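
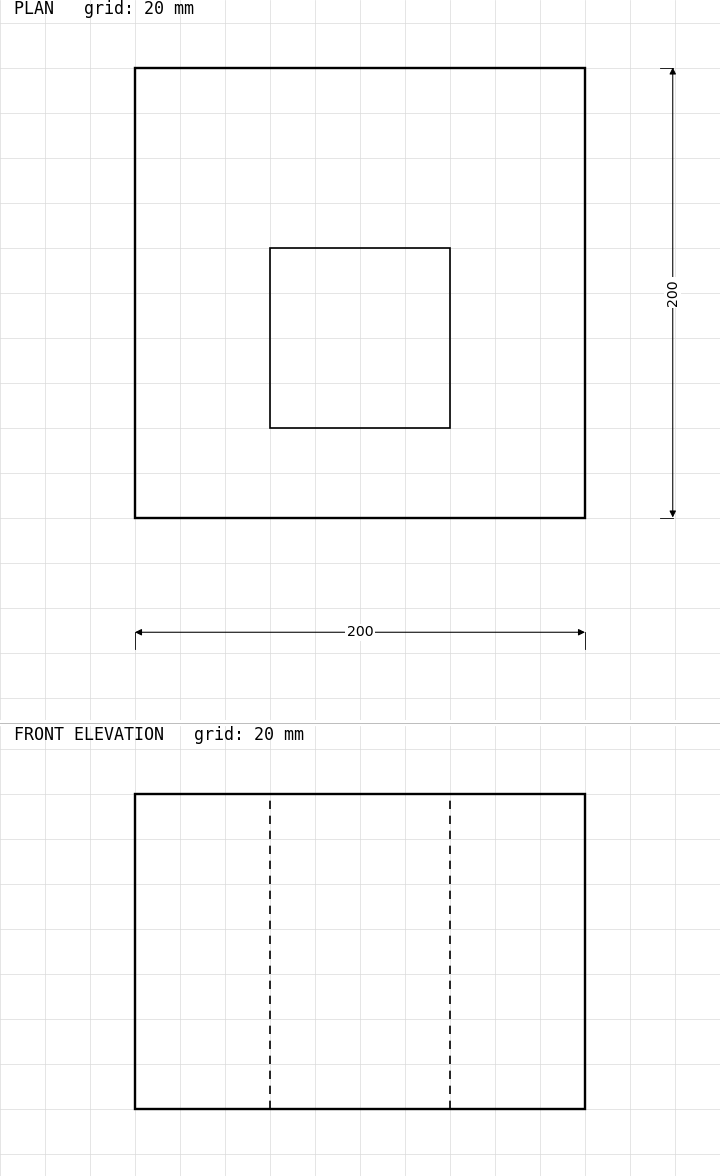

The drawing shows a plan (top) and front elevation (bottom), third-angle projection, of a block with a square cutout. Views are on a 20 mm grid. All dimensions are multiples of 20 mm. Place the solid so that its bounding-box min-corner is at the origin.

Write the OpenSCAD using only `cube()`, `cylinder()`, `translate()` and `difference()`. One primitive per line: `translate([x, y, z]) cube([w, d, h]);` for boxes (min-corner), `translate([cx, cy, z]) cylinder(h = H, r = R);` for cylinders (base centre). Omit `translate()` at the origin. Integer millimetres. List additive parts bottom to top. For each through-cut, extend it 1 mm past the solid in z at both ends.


difference() {
  cube([200, 200, 140]);
  translate([60, 40, -1]) cube([80, 80, 142]);
}


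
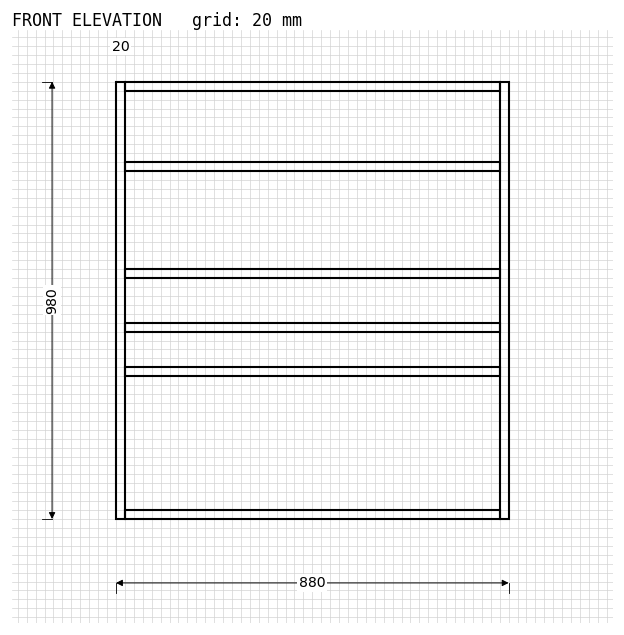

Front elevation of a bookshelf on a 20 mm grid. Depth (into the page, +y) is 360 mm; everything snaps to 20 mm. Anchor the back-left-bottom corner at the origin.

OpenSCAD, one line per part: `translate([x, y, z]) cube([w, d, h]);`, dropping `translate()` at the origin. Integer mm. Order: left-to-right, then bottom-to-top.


cube([20, 360, 980]);
translate([20, 0, 0]) cube([840, 360, 20]);
translate([20, 0, 320]) cube([840, 360, 20]);
translate([20, 0, 420]) cube([840, 360, 20]);
translate([20, 0, 540]) cube([840, 360, 20]);
translate([20, 0, 780]) cube([840, 360, 20]);
translate([20, 0, 960]) cube([840, 360, 20]);
translate([860, 0, 0]) cube([20, 360, 980]);


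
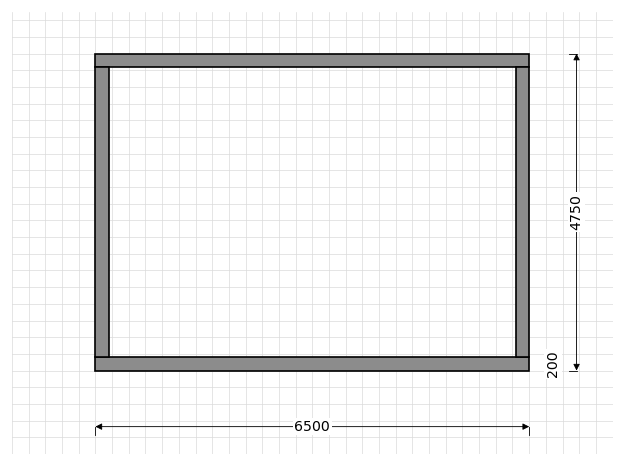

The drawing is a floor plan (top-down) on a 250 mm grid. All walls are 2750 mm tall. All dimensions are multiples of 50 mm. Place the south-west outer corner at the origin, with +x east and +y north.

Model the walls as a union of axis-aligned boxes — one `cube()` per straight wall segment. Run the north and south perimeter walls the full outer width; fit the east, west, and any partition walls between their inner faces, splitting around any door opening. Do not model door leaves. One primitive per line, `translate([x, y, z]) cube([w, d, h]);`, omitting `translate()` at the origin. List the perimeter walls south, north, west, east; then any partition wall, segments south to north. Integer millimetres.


cube([6500, 200, 2750]);
translate([0, 4550, 0]) cube([6500, 200, 2750]);
translate([0, 200, 0]) cube([200, 4350, 2750]);
translate([6300, 200, 0]) cube([200, 4350, 2750]);


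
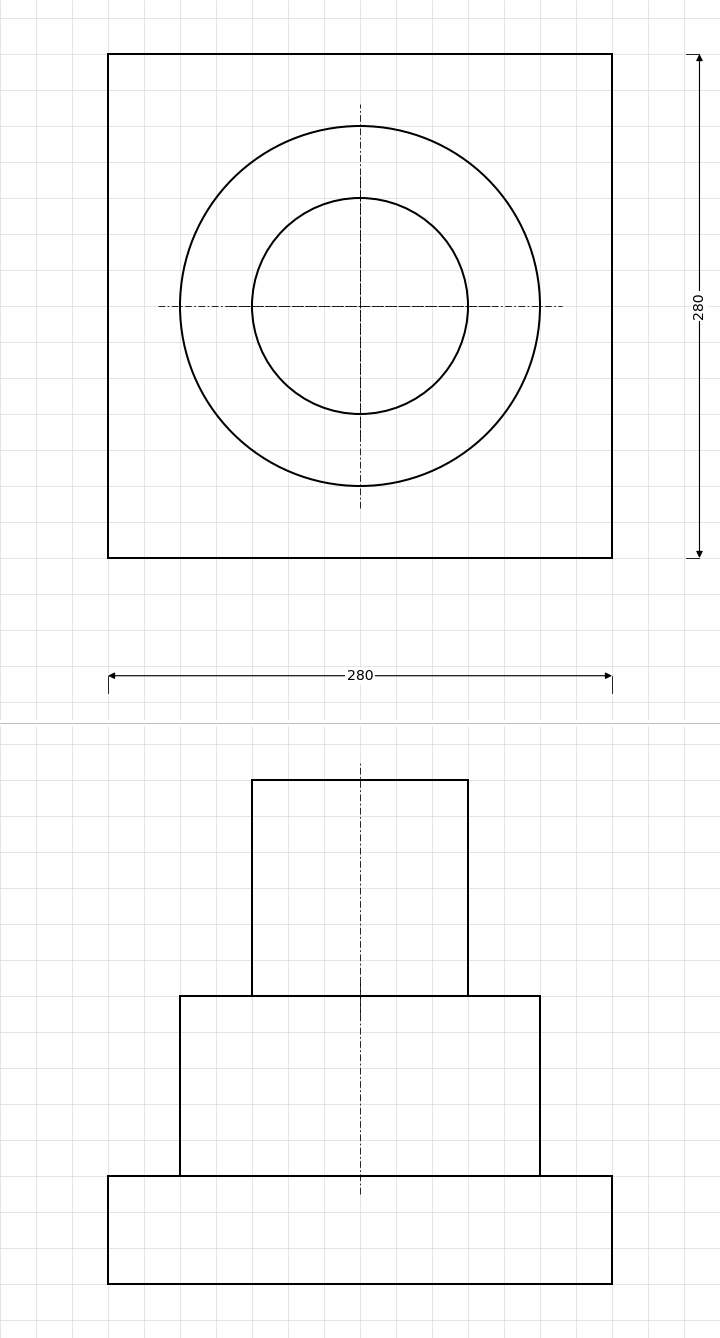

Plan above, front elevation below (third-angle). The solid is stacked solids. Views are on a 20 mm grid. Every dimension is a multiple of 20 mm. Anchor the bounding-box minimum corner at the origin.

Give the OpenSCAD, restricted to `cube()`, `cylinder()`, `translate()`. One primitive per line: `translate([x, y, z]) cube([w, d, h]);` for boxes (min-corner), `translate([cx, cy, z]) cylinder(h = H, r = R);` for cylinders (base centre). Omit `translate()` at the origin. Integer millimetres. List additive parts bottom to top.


cube([280, 280, 60]);
translate([140, 140, 60]) cylinder(h = 100, r = 100);
translate([140, 140, 160]) cylinder(h = 120, r = 60);


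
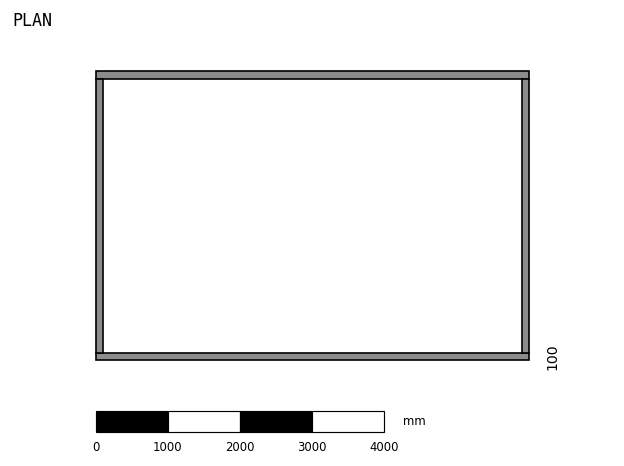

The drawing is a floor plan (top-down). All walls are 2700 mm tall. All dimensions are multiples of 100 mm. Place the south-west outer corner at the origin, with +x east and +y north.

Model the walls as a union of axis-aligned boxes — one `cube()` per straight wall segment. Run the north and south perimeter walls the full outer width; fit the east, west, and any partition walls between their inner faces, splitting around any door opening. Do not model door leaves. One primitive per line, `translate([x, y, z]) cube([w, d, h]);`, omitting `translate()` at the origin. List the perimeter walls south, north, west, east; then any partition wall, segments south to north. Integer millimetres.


cube([6000, 100, 2700]);
translate([0, 3900, 0]) cube([6000, 100, 2700]);
translate([0, 100, 0]) cube([100, 3800, 2700]);
translate([5900, 100, 0]) cube([100, 3800, 2700]);


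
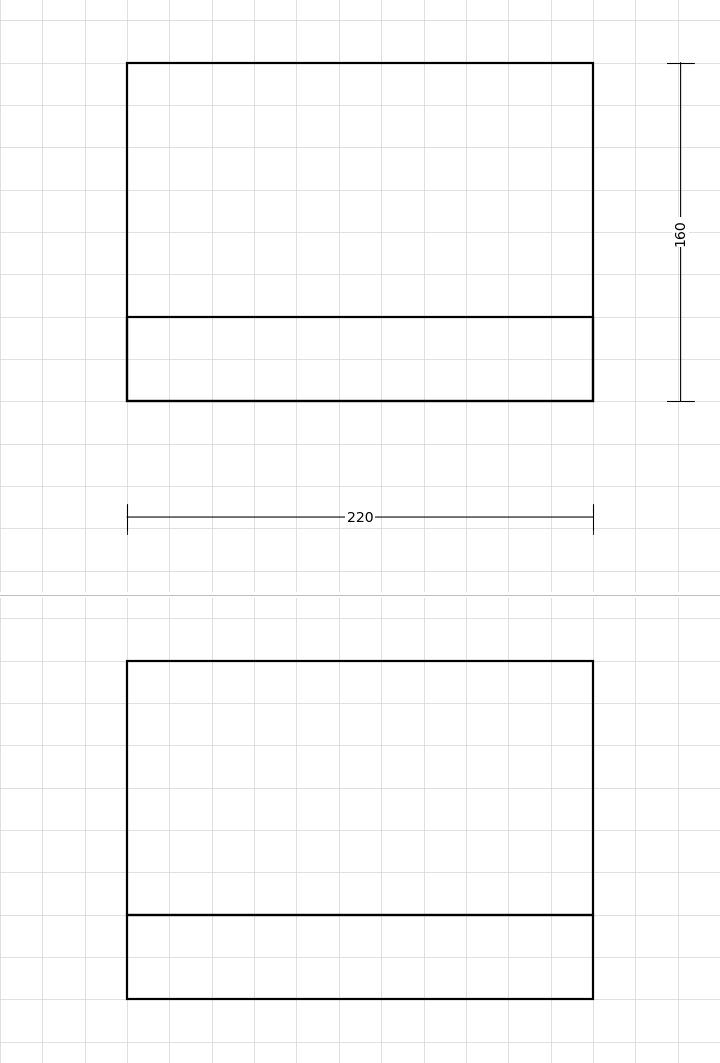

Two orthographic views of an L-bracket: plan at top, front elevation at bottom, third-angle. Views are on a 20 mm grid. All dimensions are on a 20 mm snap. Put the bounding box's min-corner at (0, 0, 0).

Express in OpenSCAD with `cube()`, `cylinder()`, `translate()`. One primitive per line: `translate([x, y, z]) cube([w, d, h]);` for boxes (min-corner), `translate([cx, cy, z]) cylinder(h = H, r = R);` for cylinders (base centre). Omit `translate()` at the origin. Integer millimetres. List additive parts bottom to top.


cube([220, 160, 40]);
translate([0, 0, 40]) cube([220, 40, 120]);


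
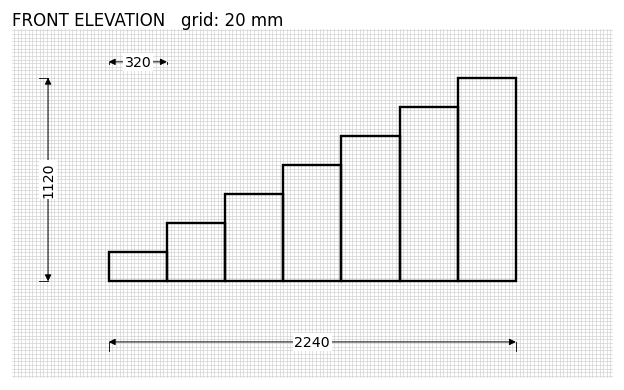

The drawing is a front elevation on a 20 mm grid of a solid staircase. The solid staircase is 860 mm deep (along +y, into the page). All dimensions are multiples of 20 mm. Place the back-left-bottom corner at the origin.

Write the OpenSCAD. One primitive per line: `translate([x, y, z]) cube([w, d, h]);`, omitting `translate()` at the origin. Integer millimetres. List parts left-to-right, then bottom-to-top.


cube([320, 860, 160]);
translate([320, 0, 0]) cube([320, 860, 320]);
translate([640, 0, 0]) cube([320, 860, 480]);
translate([960, 0, 0]) cube([320, 860, 640]);
translate([1280, 0, 0]) cube([320, 860, 800]);
translate([1600, 0, 0]) cube([320, 860, 960]);
translate([1920, 0, 0]) cube([320, 860, 1120]);


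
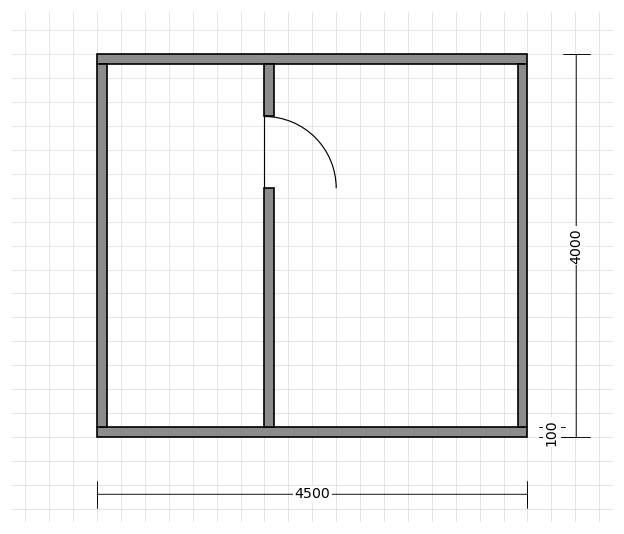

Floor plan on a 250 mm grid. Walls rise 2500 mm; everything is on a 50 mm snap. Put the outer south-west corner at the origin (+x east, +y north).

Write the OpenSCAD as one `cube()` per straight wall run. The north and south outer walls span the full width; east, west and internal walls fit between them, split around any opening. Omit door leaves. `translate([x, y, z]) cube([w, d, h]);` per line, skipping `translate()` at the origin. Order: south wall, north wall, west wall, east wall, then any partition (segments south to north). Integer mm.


cube([4500, 100, 2500]);
translate([0, 3900, 0]) cube([4500, 100, 2500]);
translate([0, 100, 0]) cube([100, 3800, 2500]);
translate([4400, 100, 0]) cube([100, 3800, 2500]);
translate([1750, 100, 0]) cube([100, 2500, 2500]);
translate([1750, 3350, 0]) cube([100, 550, 2500]);


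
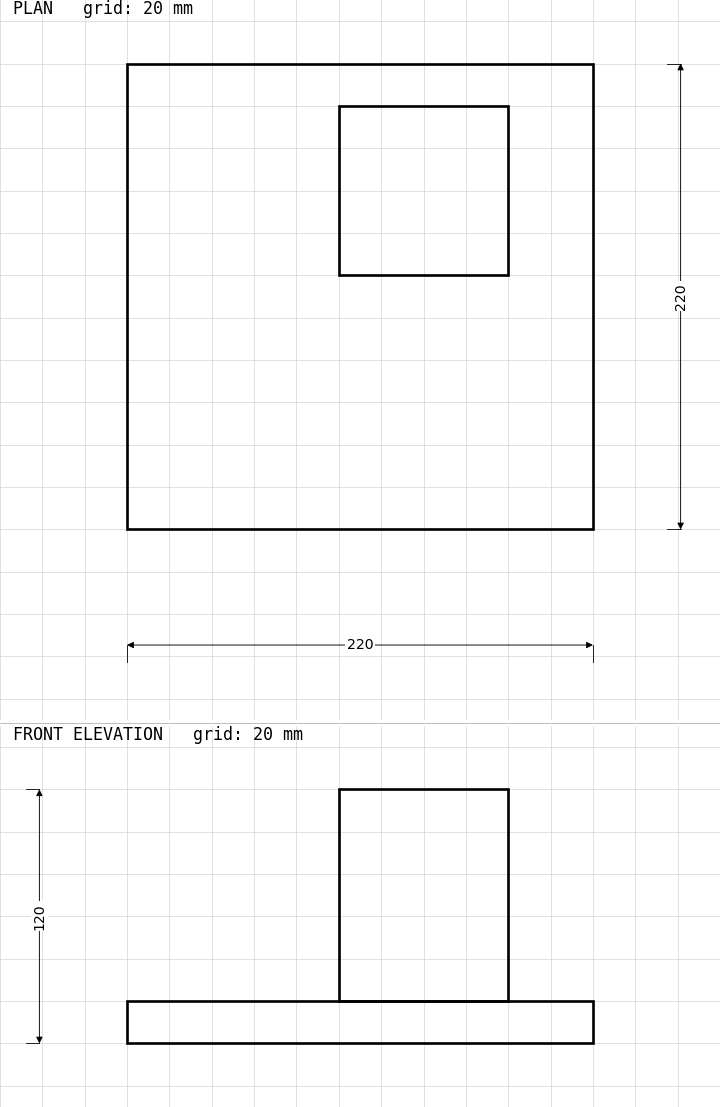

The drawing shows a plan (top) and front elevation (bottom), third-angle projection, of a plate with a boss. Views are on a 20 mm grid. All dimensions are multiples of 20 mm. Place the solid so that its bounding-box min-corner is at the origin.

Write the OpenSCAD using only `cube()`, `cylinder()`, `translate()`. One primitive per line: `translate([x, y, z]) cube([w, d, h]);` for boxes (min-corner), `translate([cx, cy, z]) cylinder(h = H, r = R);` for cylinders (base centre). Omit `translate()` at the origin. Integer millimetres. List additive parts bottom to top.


cube([220, 220, 20]);
translate([100, 120, 20]) cube([80, 80, 100]);


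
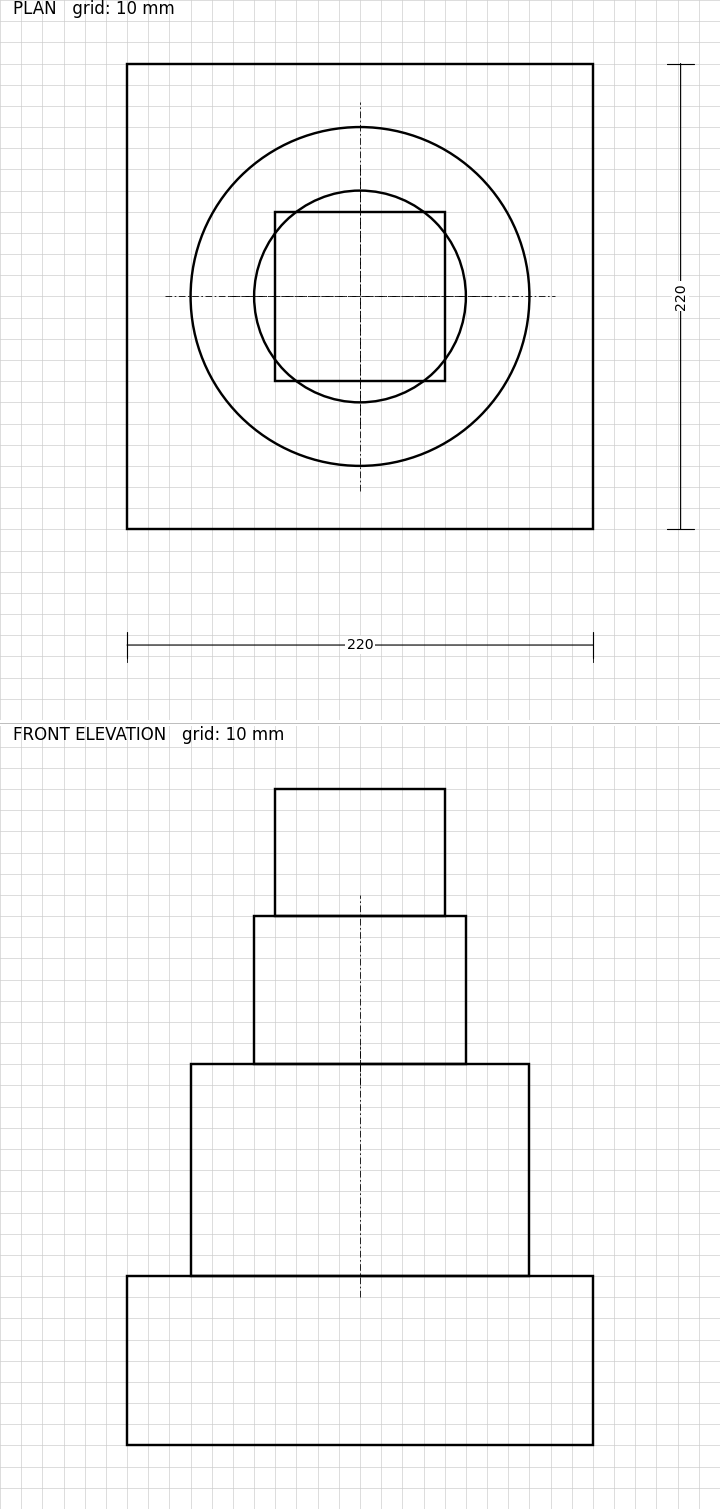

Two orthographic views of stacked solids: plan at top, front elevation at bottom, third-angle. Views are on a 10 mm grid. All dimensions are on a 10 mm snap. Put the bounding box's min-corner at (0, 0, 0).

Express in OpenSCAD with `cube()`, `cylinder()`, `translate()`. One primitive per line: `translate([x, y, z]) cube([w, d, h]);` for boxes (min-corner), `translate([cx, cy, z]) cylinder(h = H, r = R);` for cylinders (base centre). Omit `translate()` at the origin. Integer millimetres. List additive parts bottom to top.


cube([220, 220, 80]);
translate([110, 110, 80]) cylinder(h = 100, r = 80);
translate([110, 110, 180]) cylinder(h = 70, r = 50);
translate([70, 70, 250]) cube([80, 80, 60]);


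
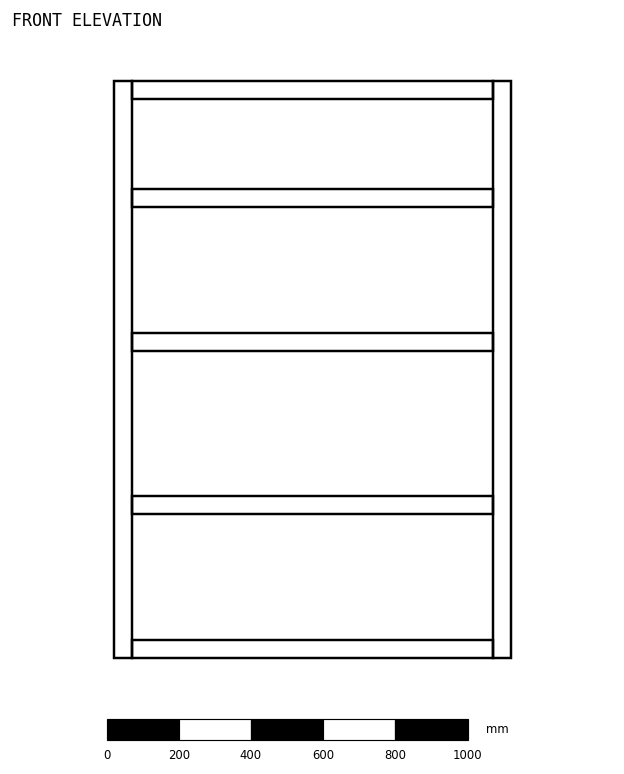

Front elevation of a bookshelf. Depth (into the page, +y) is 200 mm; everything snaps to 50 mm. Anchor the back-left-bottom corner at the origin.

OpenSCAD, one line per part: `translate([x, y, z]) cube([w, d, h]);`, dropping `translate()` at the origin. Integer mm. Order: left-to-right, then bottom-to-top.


cube([50, 200, 1600]);
translate([50, 0, 0]) cube([1000, 200, 50]);
translate([50, 0, 400]) cube([1000, 200, 50]);
translate([50, 0, 850]) cube([1000, 200, 50]);
translate([50, 0, 1250]) cube([1000, 200, 50]);
translate([50, 0, 1550]) cube([1000, 200, 50]);
translate([1050, 0, 0]) cube([50, 200, 1600]);


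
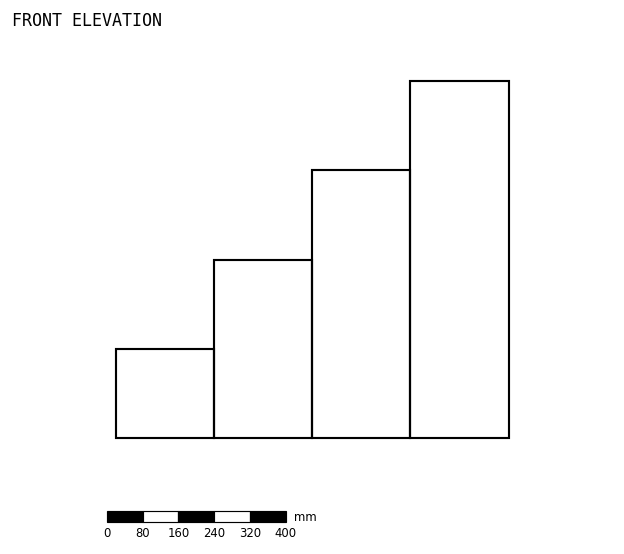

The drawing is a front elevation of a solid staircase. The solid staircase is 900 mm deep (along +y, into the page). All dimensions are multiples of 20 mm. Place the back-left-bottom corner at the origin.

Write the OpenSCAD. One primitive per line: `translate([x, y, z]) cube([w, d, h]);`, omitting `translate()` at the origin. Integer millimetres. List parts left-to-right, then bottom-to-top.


cube([220, 900, 200]);
translate([220, 0, 0]) cube([220, 900, 400]);
translate([440, 0, 0]) cube([220, 900, 600]);
translate([660, 0, 0]) cube([220, 900, 800]);


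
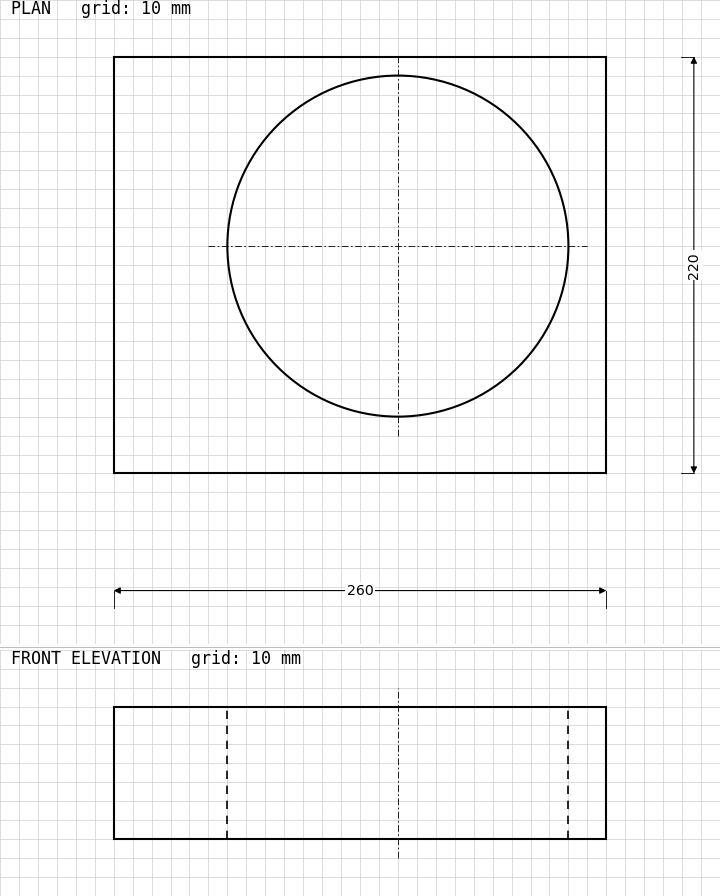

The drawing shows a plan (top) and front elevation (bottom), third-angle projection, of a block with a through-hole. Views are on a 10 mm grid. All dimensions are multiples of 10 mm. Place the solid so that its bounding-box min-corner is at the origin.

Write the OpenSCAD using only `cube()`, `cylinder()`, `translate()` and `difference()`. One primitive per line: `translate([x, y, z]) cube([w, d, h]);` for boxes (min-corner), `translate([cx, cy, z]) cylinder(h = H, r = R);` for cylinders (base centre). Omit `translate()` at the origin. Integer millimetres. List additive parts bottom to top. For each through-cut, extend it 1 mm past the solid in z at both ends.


difference() {
  cube([260, 220, 70]);
  translate([150, 120, -1]) cylinder(h = 72, r = 90);
}


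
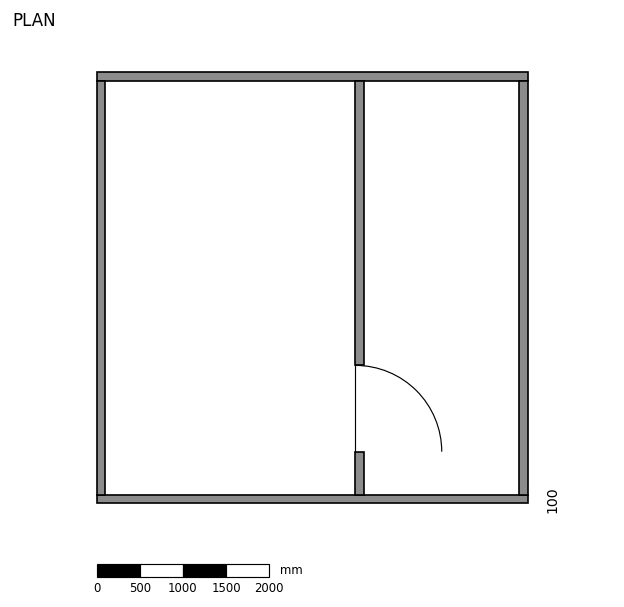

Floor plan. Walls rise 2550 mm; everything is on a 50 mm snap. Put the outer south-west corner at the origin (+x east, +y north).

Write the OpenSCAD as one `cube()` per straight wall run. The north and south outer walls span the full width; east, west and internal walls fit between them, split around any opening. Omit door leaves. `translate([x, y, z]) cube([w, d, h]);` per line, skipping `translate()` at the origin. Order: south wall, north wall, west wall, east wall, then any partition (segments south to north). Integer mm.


cube([5000, 100, 2550]);
translate([0, 4900, 0]) cube([5000, 100, 2550]);
translate([0, 100, 0]) cube([100, 4800, 2550]);
translate([4900, 100, 0]) cube([100, 4800, 2550]);
translate([3000, 100, 0]) cube([100, 500, 2550]);
translate([3000, 1600, 0]) cube([100, 3300, 2550]);


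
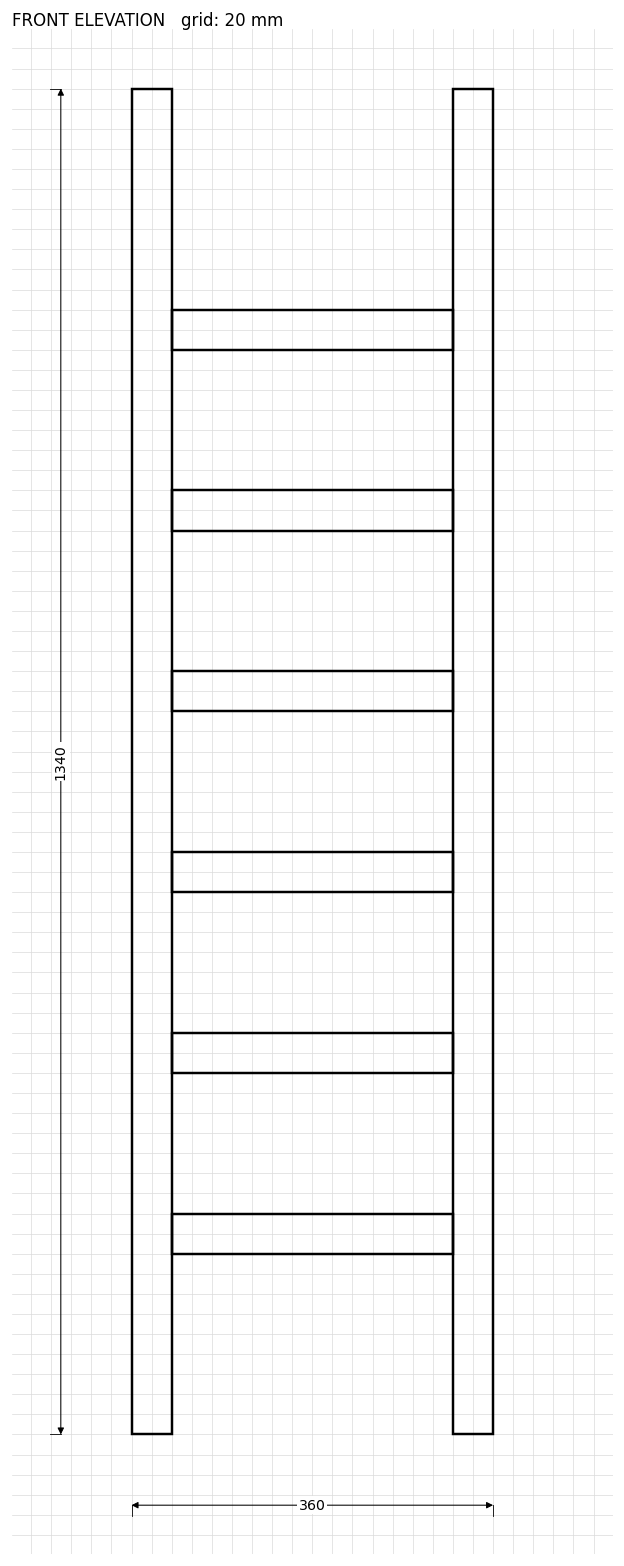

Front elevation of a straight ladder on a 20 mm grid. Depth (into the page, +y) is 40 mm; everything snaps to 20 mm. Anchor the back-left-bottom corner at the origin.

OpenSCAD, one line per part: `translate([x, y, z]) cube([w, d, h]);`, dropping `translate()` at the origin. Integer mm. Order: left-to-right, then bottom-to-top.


cube([40, 40, 1340]);
translate([40, 0, 180]) cube([280, 40, 40]);
translate([40, 0, 360]) cube([280, 40, 40]);
translate([40, 0, 540]) cube([280, 40, 40]);
translate([40, 0, 720]) cube([280, 40, 40]);
translate([40, 0, 900]) cube([280, 40, 40]);
translate([40, 0, 1080]) cube([280, 40, 40]);
translate([320, 0, 0]) cube([40, 40, 1340]);


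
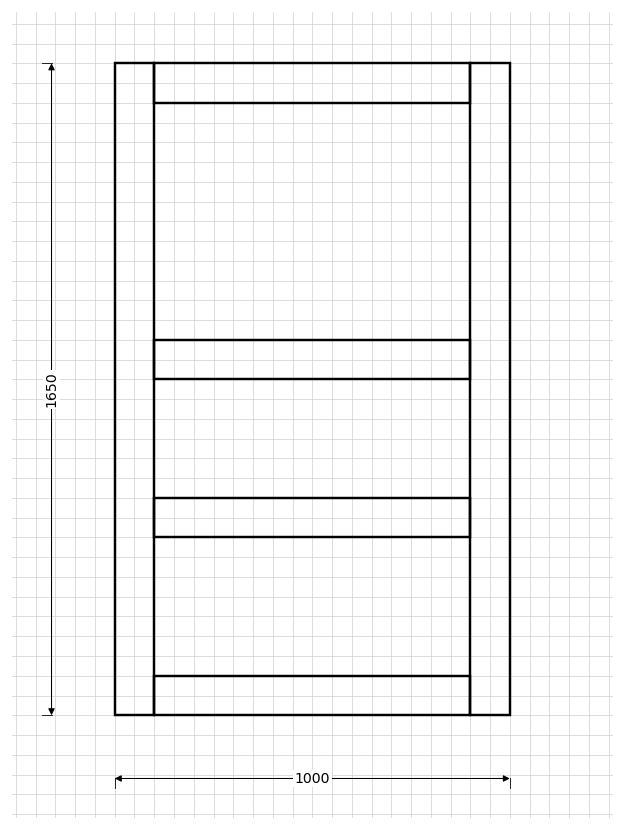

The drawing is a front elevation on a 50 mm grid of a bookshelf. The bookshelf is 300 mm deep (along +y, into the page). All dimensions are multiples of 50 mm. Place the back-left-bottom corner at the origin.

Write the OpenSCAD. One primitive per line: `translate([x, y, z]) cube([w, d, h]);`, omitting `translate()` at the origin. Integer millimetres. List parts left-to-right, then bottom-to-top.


cube([100, 300, 1650]);
translate([100, 0, 0]) cube([800, 300, 100]);
translate([100, 0, 450]) cube([800, 300, 100]);
translate([100, 0, 850]) cube([800, 300, 100]);
translate([100, 0, 1550]) cube([800, 300, 100]);
translate([900, 0, 0]) cube([100, 300, 1650]);


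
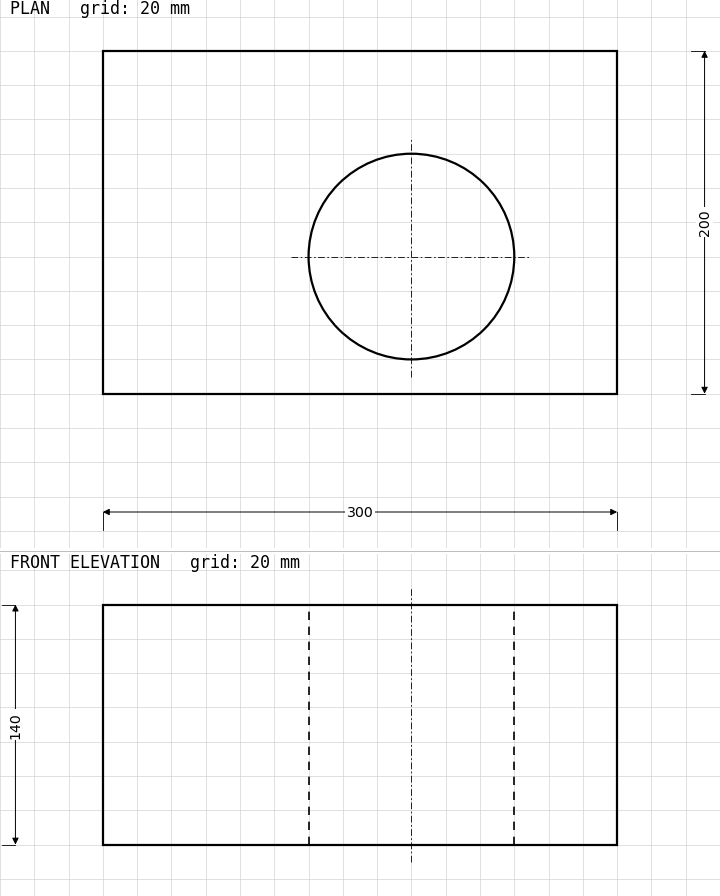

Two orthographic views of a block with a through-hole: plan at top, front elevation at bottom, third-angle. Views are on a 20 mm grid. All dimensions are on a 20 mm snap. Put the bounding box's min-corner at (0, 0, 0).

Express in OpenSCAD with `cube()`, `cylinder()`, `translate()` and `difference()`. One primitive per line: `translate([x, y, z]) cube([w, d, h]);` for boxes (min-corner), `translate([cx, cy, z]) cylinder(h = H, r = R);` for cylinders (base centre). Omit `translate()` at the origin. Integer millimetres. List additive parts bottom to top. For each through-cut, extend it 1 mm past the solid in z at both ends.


difference() {
  cube([300, 200, 140]);
  translate([180, 80, -1]) cylinder(h = 142, r = 60);
}


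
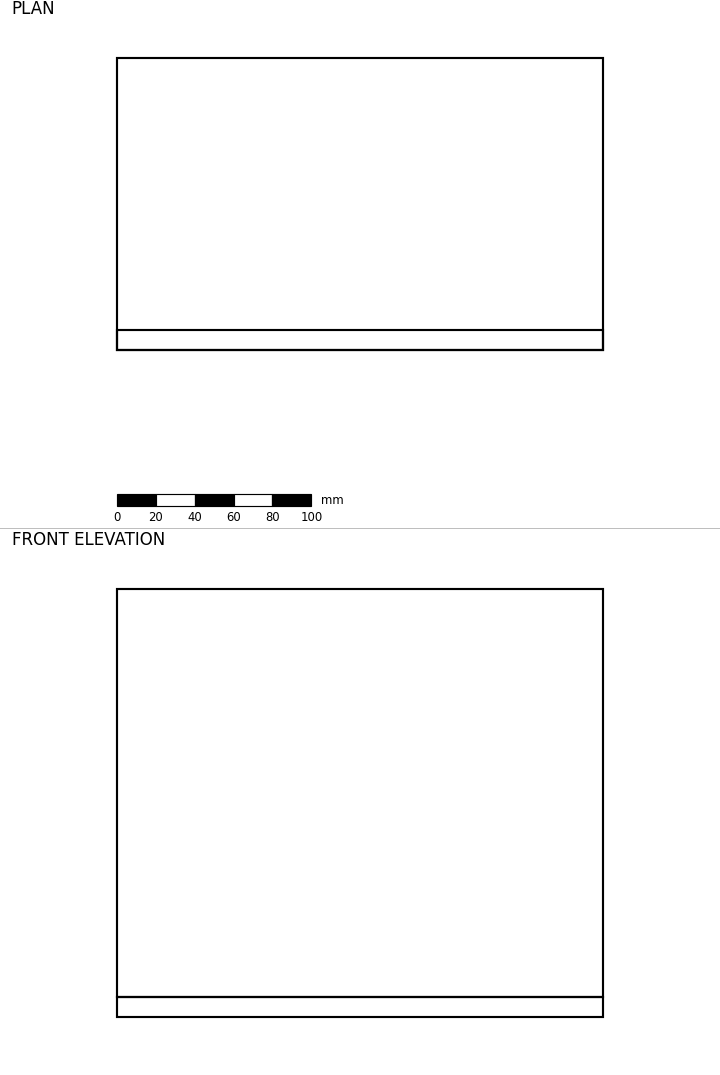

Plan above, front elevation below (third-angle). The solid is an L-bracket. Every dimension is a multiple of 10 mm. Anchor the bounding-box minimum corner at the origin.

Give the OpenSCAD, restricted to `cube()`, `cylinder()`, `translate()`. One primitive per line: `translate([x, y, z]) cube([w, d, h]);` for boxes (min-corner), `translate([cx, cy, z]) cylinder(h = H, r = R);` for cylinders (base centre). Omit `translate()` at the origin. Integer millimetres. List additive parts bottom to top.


cube([250, 150, 10]);
translate([0, 0, 10]) cube([250, 10, 210]);


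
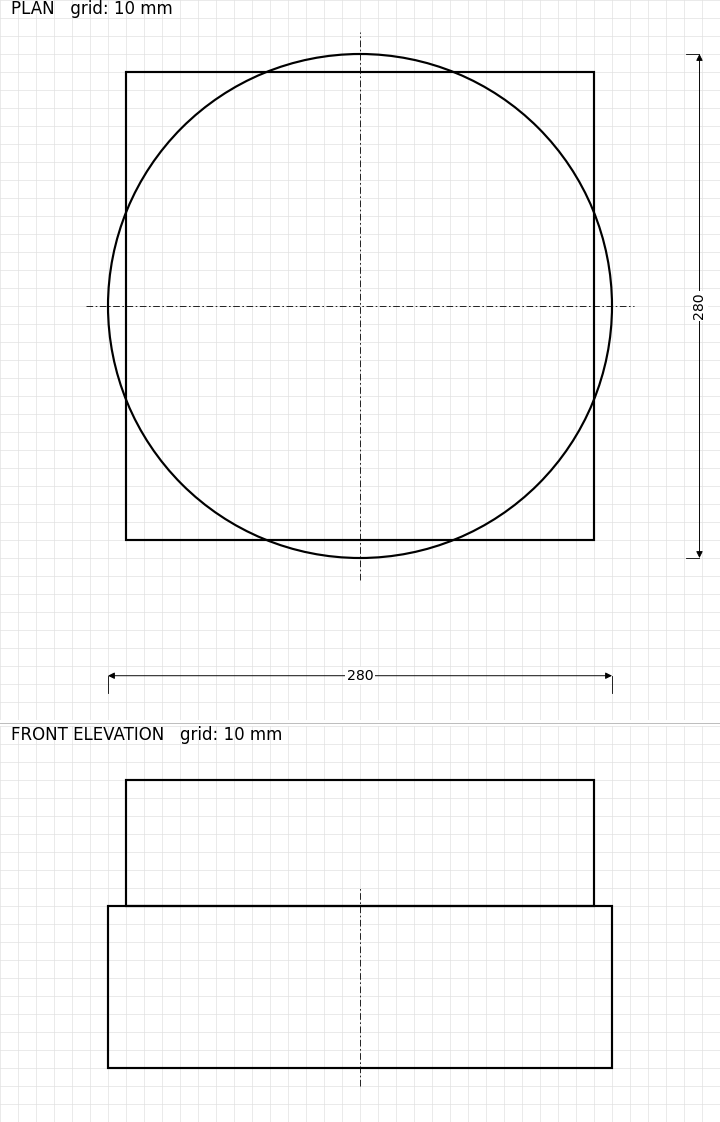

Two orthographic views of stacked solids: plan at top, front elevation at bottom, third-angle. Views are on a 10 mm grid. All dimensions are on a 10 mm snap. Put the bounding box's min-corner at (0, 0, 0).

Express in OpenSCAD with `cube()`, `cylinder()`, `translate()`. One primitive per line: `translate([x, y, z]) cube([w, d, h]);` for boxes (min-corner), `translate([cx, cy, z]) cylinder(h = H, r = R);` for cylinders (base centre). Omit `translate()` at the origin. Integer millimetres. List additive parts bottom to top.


translate([140, 140, 0]) cylinder(h = 90, r = 140);
translate([10, 10, 90]) cube([260, 260, 70]);


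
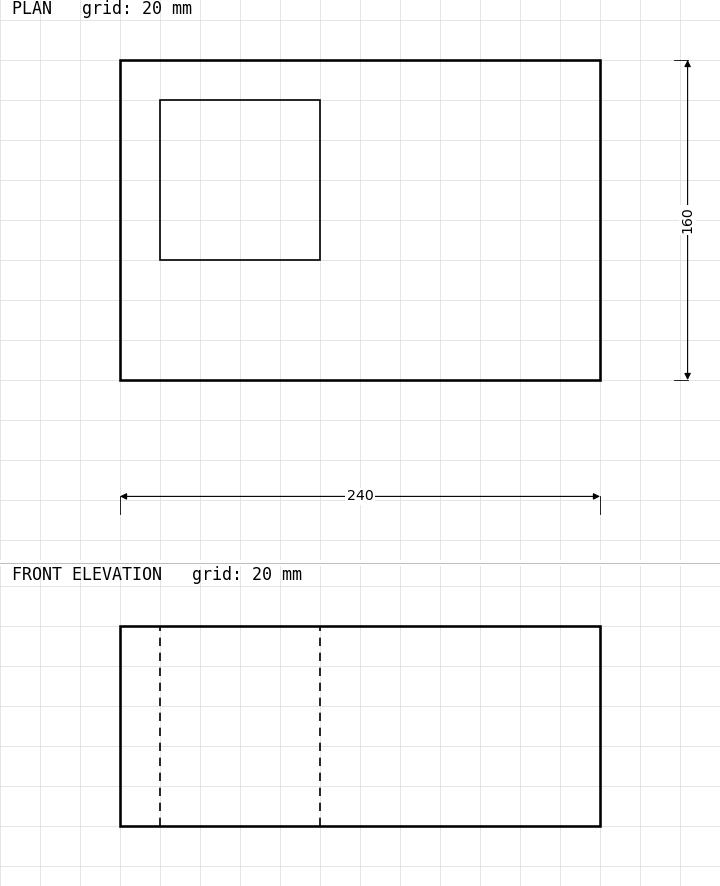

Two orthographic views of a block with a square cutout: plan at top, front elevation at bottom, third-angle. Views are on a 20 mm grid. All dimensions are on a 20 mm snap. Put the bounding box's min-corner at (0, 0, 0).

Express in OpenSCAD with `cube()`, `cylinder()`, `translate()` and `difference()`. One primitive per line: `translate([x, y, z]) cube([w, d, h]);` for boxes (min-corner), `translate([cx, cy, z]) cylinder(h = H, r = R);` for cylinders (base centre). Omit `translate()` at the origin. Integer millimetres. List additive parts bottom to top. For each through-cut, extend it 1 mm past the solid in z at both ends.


difference() {
  cube([240, 160, 100]);
  translate([20, 60, -1]) cube([80, 80, 102]);
}


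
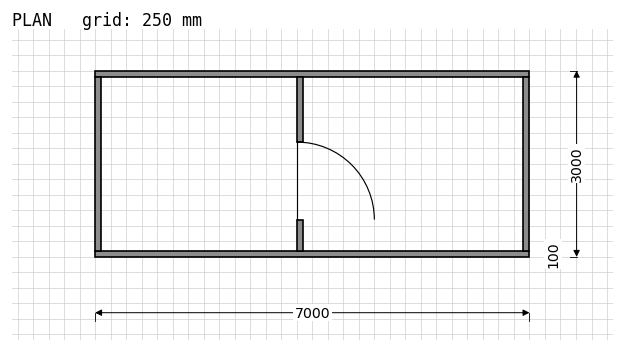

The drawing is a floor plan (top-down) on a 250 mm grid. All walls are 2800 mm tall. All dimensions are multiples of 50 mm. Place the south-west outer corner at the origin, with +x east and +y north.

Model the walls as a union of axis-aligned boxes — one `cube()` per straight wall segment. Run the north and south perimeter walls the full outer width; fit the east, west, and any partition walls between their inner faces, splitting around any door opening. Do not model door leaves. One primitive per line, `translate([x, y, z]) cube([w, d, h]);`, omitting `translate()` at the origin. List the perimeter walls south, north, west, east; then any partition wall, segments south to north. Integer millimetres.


cube([7000, 100, 2800]);
translate([0, 2900, 0]) cube([7000, 100, 2800]);
translate([0, 100, 0]) cube([100, 2800, 2800]);
translate([6900, 100, 0]) cube([100, 2800, 2800]);
translate([3250, 100, 0]) cube([100, 500, 2800]);
translate([3250, 1850, 0]) cube([100, 1050, 2800]);


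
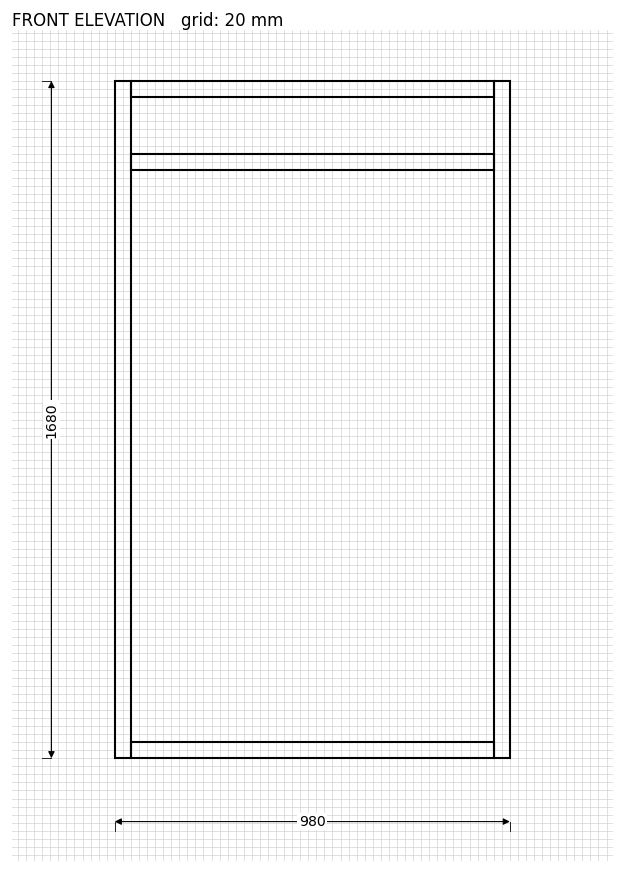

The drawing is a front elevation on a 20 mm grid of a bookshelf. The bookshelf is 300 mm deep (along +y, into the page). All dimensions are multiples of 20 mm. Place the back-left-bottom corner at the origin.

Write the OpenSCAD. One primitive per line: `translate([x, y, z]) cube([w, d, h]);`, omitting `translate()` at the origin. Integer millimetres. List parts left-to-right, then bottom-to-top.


cube([40, 300, 1680]);
translate([40, 0, 0]) cube([900, 300, 40]);
translate([40, 0, 1460]) cube([900, 300, 40]);
translate([40, 0, 1640]) cube([900, 300, 40]);
translate([940, 0, 0]) cube([40, 300, 1680]);


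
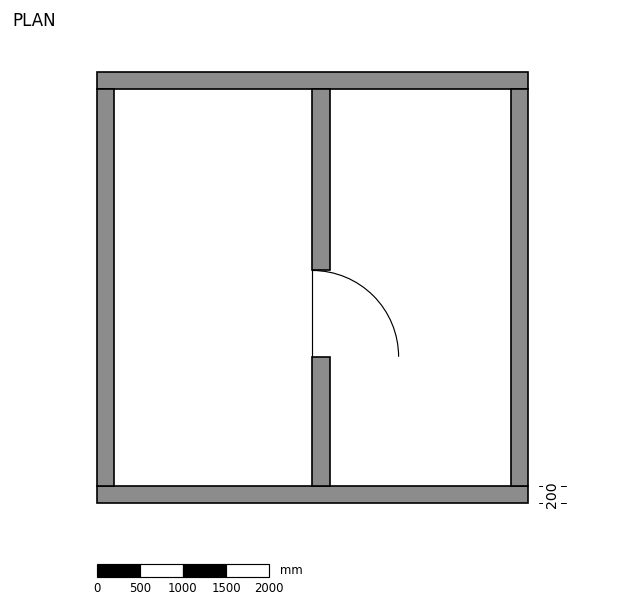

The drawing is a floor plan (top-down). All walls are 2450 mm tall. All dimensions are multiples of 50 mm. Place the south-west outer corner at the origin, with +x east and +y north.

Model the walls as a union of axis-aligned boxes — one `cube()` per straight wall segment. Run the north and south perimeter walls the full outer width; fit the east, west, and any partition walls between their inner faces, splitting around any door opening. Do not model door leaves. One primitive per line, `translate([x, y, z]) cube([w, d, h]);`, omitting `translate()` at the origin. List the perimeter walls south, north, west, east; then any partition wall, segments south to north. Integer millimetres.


cube([5000, 200, 2450]);
translate([0, 4800, 0]) cube([5000, 200, 2450]);
translate([0, 200, 0]) cube([200, 4600, 2450]);
translate([4800, 200, 0]) cube([200, 4600, 2450]);
translate([2500, 200, 0]) cube([200, 1500, 2450]);
translate([2500, 2700, 0]) cube([200, 2100, 2450]);


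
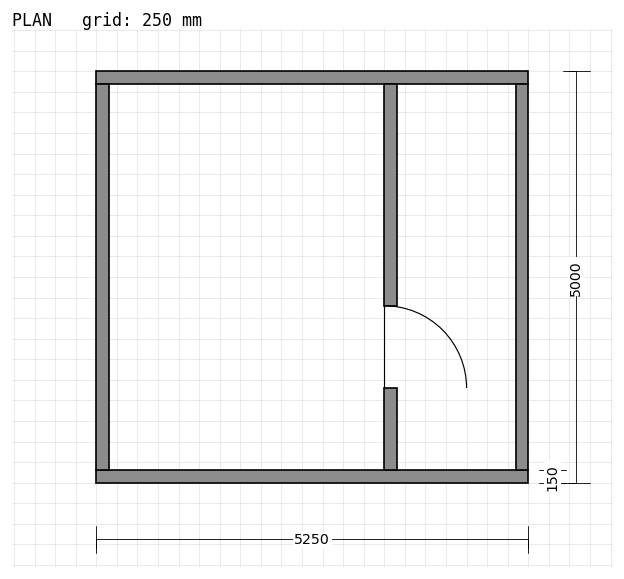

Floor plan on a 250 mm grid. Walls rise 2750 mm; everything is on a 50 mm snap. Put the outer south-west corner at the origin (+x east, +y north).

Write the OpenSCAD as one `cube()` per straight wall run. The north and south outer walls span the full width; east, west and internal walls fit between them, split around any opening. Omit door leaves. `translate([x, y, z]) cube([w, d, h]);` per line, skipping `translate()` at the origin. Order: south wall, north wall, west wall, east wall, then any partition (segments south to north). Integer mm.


cube([5250, 150, 2750]);
translate([0, 4850, 0]) cube([5250, 150, 2750]);
translate([0, 150, 0]) cube([150, 4700, 2750]);
translate([5100, 150, 0]) cube([150, 4700, 2750]);
translate([3500, 150, 0]) cube([150, 1000, 2750]);
translate([3500, 2150, 0]) cube([150, 2700, 2750]);


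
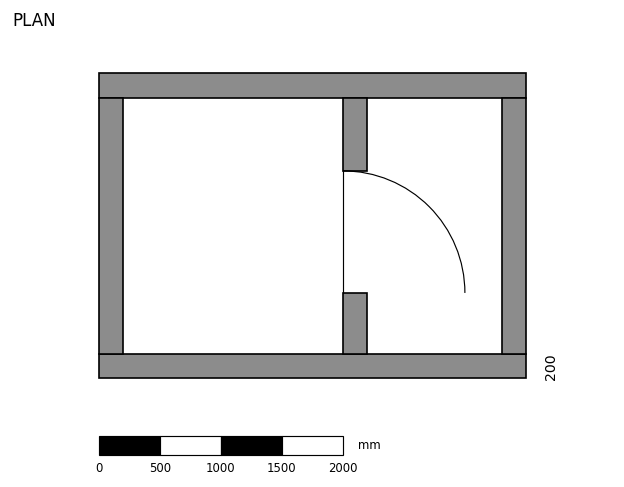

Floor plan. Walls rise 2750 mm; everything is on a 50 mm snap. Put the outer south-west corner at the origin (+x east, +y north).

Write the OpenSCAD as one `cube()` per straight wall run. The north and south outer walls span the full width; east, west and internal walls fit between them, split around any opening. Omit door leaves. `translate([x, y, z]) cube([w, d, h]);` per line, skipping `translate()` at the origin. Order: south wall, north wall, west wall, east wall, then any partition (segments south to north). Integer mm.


cube([3500, 200, 2750]);
translate([0, 2300, 0]) cube([3500, 200, 2750]);
translate([0, 200, 0]) cube([200, 2100, 2750]);
translate([3300, 200, 0]) cube([200, 2100, 2750]);
translate([2000, 200, 0]) cube([200, 500, 2750]);
translate([2000, 1700, 0]) cube([200, 600, 2750]);


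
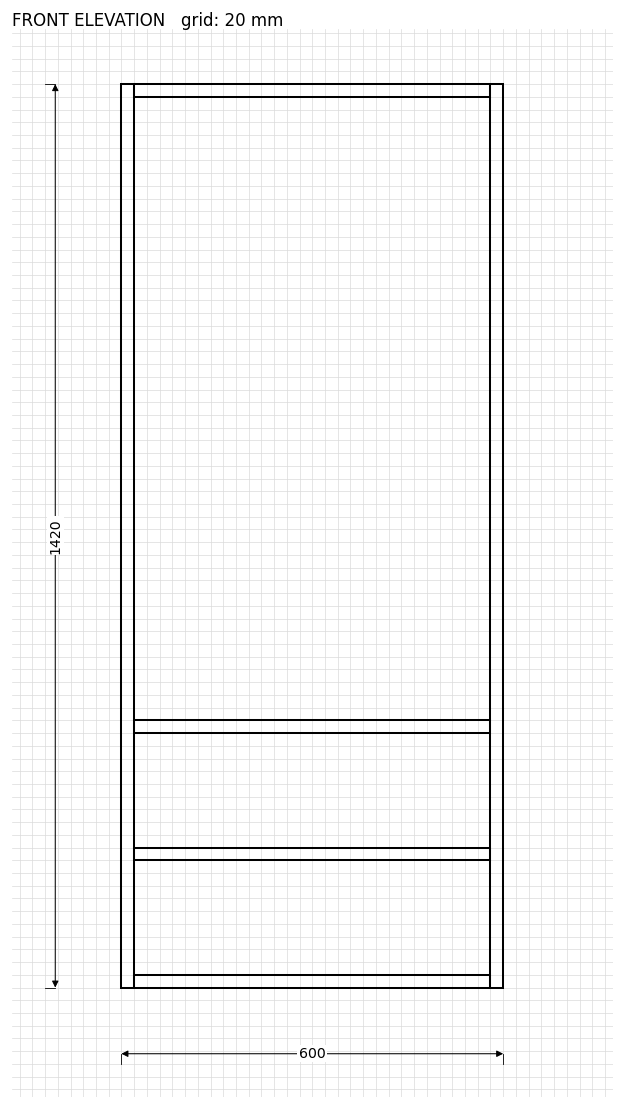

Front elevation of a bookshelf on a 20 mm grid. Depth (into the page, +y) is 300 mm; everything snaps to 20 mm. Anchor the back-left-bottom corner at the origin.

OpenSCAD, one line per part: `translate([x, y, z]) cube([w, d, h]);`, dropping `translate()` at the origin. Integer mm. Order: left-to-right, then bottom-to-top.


cube([20, 300, 1420]);
translate([20, 0, 0]) cube([560, 300, 20]);
translate([20, 0, 200]) cube([560, 300, 20]);
translate([20, 0, 400]) cube([560, 300, 20]);
translate([20, 0, 1400]) cube([560, 300, 20]);
translate([580, 0, 0]) cube([20, 300, 1420]);


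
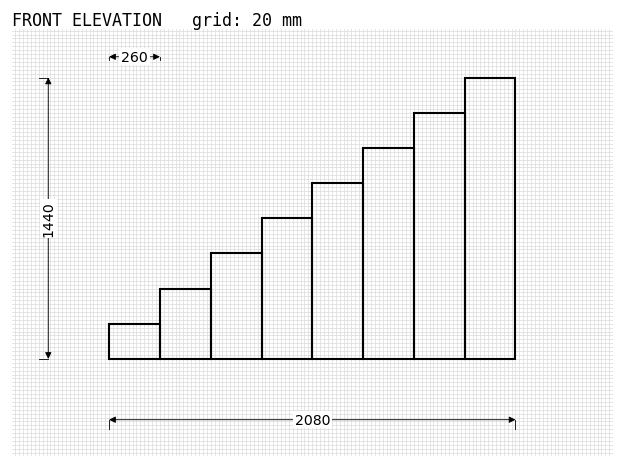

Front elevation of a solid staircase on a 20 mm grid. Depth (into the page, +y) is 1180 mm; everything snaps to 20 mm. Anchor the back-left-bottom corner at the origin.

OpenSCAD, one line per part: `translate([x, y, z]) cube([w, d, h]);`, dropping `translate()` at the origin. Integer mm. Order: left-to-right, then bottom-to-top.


cube([260, 1180, 180]);
translate([260, 0, 0]) cube([260, 1180, 360]);
translate([520, 0, 0]) cube([260, 1180, 540]);
translate([780, 0, 0]) cube([260, 1180, 720]);
translate([1040, 0, 0]) cube([260, 1180, 900]);
translate([1300, 0, 0]) cube([260, 1180, 1080]);
translate([1560, 0, 0]) cube([260, 1180, 1260]);
translate([1820, 0, 0]) cube([260, 1180, 1440]);


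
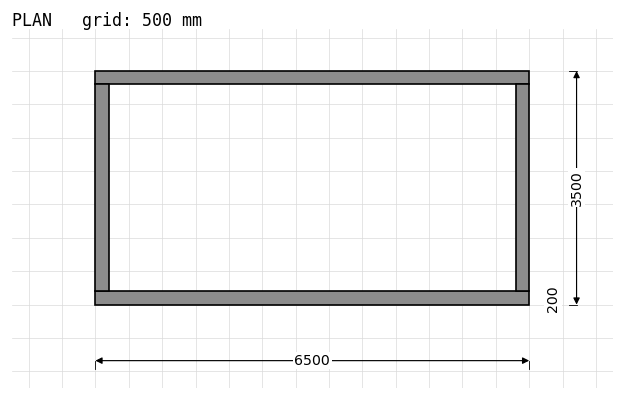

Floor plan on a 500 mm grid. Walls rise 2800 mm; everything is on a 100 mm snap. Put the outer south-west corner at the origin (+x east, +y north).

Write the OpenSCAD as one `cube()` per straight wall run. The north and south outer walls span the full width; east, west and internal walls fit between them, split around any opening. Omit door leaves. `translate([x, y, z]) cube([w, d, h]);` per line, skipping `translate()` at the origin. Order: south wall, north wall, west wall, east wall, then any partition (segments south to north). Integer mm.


cube([6500, 200, 2800]);
translate([0, 3300, 0]) cube([6500, 200, 2800]);
translate([0, 200, 0]) cube([200, 3100, 2800]);
translate([6300, 200, 0]) cube([200, 3100, 2800]);


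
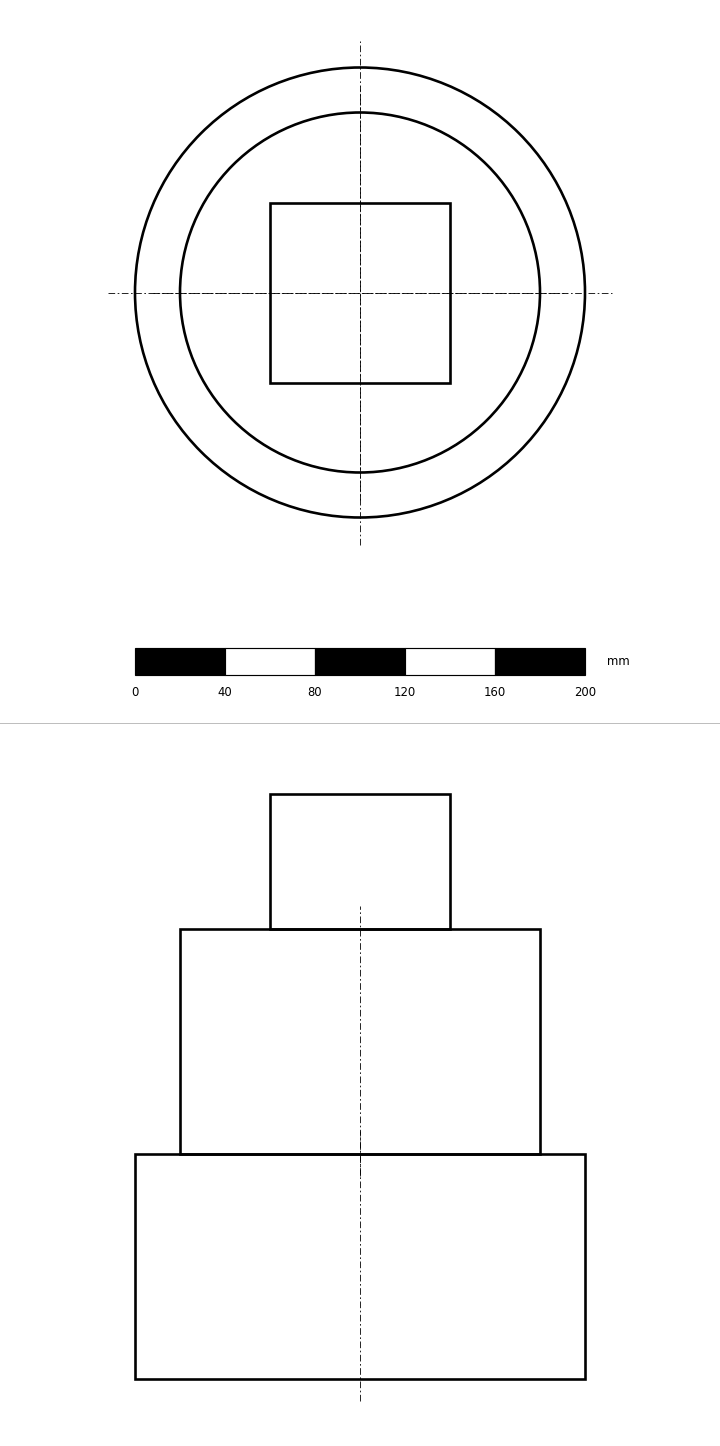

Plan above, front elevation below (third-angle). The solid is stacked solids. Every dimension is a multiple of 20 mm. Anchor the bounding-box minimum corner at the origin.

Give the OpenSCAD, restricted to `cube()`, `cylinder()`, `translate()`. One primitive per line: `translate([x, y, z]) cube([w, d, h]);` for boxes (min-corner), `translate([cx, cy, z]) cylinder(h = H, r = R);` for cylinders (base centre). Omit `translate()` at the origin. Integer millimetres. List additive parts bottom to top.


translate([100, 100, 0]) cylinder(h = 100, r = 100);
translate([100, 100, 100]) cylinder(h = 100, r = 80);
translate([60, 60, 200]) cube([80, 80, 60]);


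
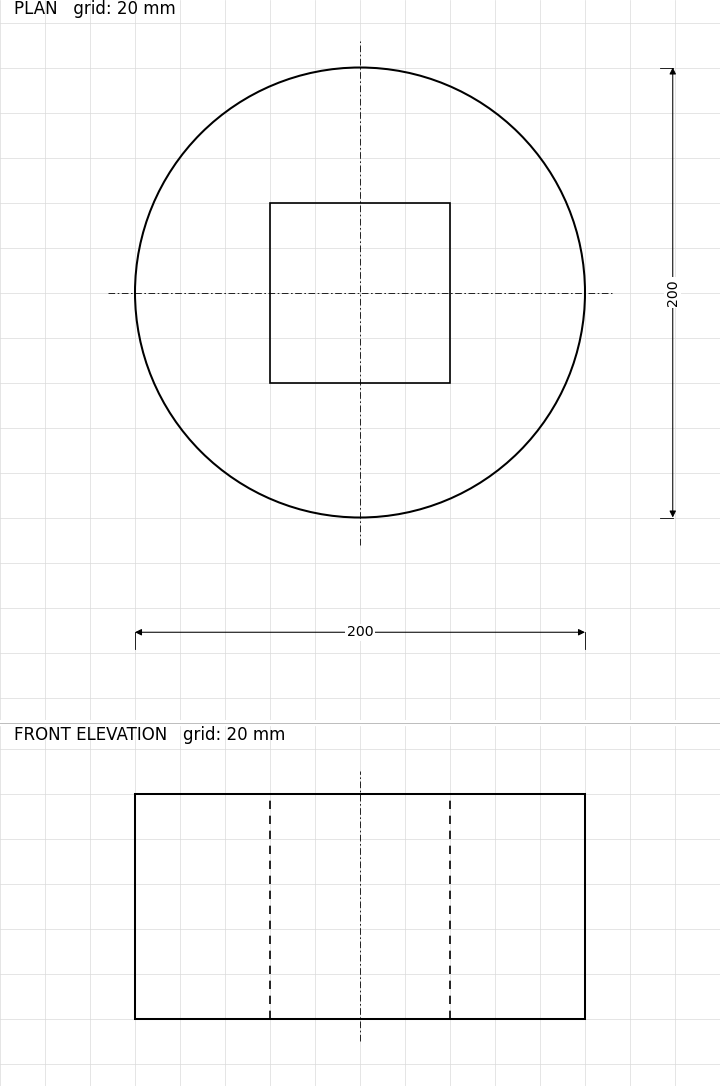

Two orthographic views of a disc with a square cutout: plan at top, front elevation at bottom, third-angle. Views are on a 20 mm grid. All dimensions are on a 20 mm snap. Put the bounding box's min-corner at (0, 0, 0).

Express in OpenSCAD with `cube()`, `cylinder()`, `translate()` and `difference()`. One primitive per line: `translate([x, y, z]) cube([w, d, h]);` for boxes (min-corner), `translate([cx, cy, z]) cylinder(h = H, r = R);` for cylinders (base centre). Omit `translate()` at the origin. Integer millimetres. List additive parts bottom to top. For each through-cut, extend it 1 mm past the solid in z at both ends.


difference() {
  translate([100, 100, 0]) cylinder(h = 100, r = 100);
  translate([60, 60, -1]) cube([80, 80, 102]);
}


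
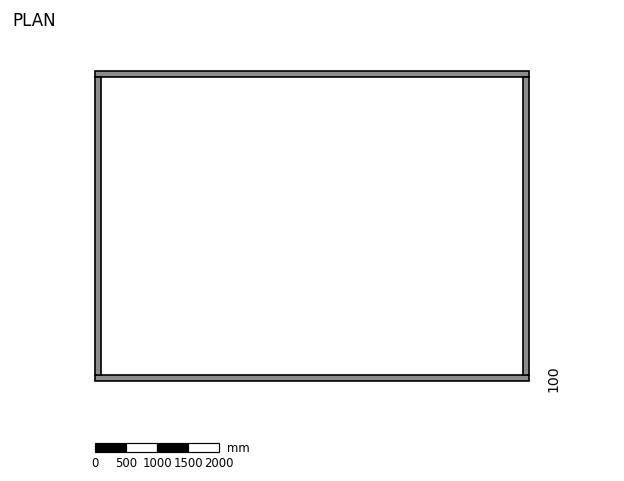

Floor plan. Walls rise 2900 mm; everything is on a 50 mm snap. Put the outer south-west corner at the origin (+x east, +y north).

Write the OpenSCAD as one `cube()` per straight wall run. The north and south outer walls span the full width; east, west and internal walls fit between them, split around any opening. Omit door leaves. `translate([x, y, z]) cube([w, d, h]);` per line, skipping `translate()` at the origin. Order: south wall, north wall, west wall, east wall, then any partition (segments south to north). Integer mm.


cube([7000, 100, 2900]);
translate([0, 4900, 0]) cube([7000, 100, 2900]);
translate([0, 100, 0]) cube([100, 4800, 2900]);
translate([6900, 100, 0]) cube([100, 4800, 2900]);


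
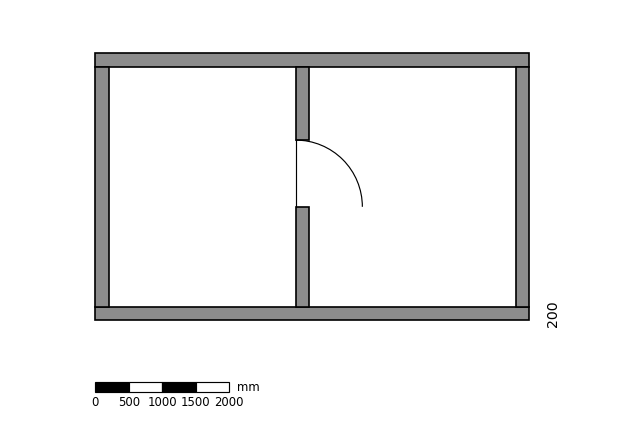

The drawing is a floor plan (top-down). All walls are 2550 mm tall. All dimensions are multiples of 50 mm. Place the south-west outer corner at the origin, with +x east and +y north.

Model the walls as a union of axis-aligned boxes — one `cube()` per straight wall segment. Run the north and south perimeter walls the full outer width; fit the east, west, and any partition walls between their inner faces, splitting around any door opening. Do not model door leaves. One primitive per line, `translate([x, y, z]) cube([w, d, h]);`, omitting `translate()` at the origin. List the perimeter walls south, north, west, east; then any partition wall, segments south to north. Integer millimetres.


cube([6500, 200, 2550]);
translate([0, 3800, 0]) cube([6500, 200, 2550]);
translate([0, 200, 0]) cube([200, 3600, 2550]);
translate([6300, 200, 0]) cube([200, 3600, 2550]);
translate([3000, 200, 0]) cube([200, 1500, 2550]);
translate([3000, 2700, 0]) cube([200, 1100, 2550]);


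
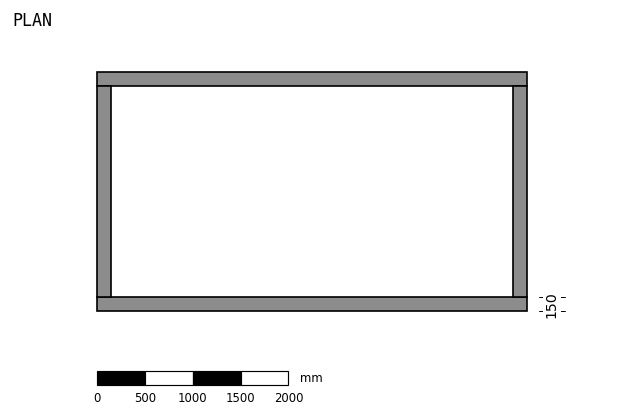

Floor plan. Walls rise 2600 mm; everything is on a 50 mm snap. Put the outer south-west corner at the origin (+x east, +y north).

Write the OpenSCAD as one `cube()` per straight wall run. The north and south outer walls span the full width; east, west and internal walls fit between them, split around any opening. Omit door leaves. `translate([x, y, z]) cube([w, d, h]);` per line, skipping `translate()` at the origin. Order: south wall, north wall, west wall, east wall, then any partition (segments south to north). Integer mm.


cube([4500, 150, 2600]);
translate([0, 2350, 0]) cube([4500, 150, 2600]);
translate([0, 150, 0]) cube([150, 2200, 2600]);
translate([4350, 150, 0]) cube([150, 2200, 2600]);


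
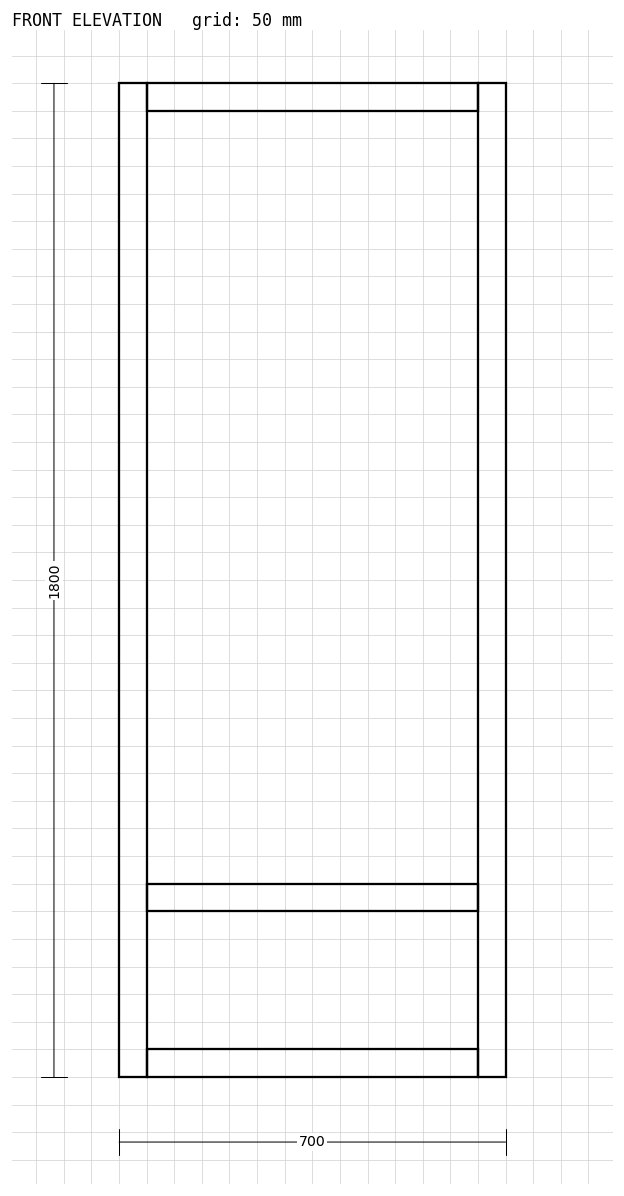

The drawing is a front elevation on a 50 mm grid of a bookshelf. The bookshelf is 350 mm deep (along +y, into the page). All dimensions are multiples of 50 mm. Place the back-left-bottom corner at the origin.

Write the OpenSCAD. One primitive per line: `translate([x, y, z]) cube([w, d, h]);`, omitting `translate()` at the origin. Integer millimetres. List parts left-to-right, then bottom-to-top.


cube([50, 350, 1800]);
translate([50, 0, 0]) cube([600, 350, 50]);
translate([50, 0, 300]) cube([600, 350, 50]);
translate([50, 0, 1750]) cube([600, 350, 50]);
translate([650, 0, 0]) cube([50, 350, 1800]);


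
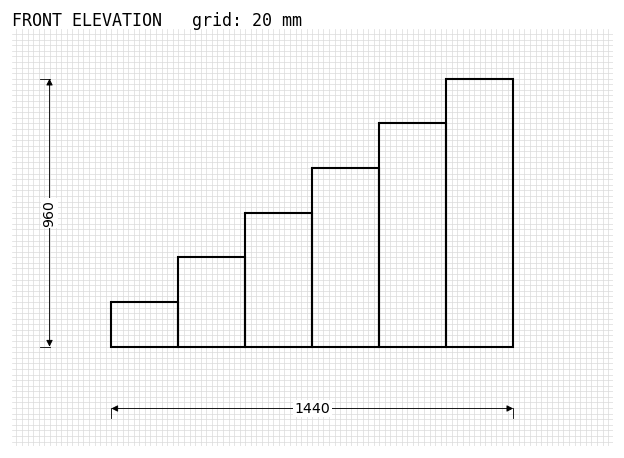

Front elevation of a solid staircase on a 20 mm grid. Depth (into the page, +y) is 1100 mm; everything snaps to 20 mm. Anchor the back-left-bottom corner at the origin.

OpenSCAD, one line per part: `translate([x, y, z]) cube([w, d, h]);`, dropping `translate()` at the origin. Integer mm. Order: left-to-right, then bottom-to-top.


cube([240, 1100, 160]);
translate([240, 0, 0]) cube([240, 1100, 320]);
translate([480, 0, 0]) cube([240, 1100, 480]);
translate([720, 0, 0]) cube([240, 1100, 640]);
translate([960, 0, 0]) cube([240, 1100, 800]);
translate([1200, 0, 0]) cube([240, 1100, 960]);


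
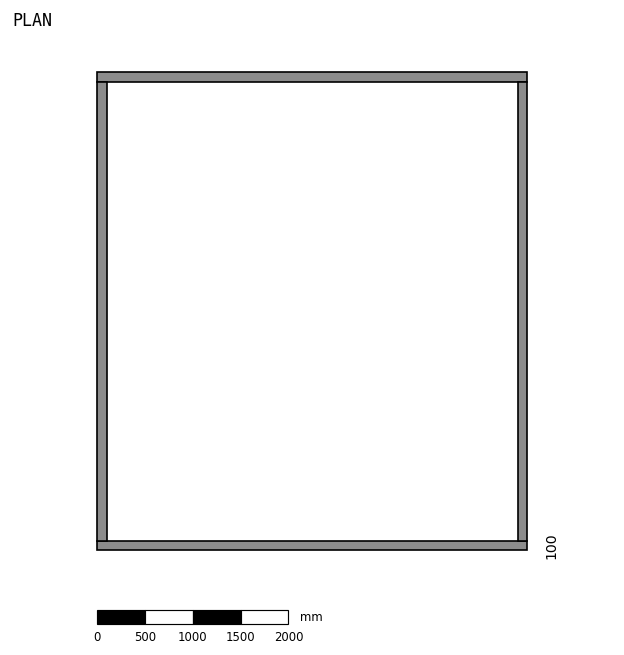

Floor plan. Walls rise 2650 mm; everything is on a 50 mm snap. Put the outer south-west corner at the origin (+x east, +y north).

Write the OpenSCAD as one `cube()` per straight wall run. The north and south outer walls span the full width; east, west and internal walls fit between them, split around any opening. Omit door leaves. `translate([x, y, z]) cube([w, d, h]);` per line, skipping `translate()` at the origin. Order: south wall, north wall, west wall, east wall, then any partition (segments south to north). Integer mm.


cube([4500, 100, 2650]);
translate([0, 4900, 0]) cube([4500, 100, 2650]);
translate([0, 100, 0]) cube([100, 4800, 2650]);
translate([4400, 100, 0]) cube([100, 4800, 2650]);


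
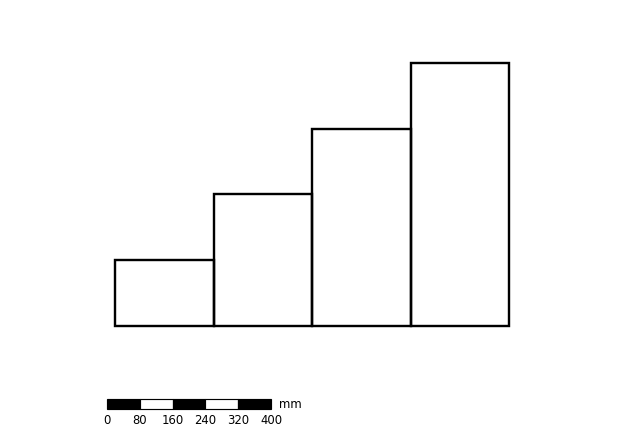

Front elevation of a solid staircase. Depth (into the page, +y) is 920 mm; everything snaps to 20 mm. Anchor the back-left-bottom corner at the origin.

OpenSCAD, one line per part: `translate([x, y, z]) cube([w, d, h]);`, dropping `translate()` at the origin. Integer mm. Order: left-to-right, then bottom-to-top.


cube([240, 920, 160]);
translate([240, 0, 0]) cube([240, 920, 320]);
translate([480, 0, 0]) cube([240, 920, 480]);
translate([720, 0, 0]) cube([240, 920, 640]);


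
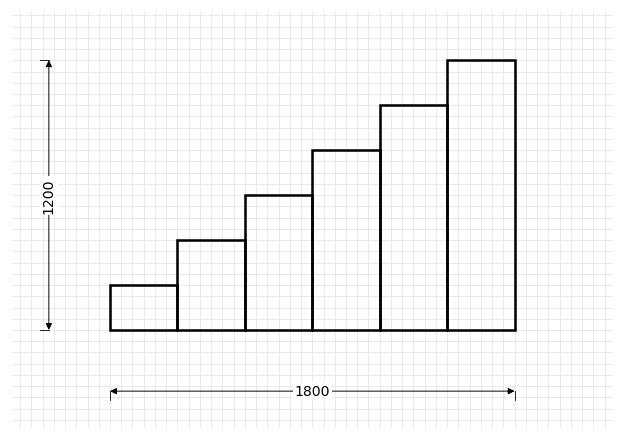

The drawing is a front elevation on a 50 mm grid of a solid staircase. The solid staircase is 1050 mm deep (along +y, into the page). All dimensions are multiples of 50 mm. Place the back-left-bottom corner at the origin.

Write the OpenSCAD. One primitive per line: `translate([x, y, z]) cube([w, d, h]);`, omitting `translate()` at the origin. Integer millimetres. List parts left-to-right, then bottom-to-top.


cube([300, 1050, 200]);
translate([300, 0, 0]) cube([300, 1050, 400]);
translate([600, 0, 0]) cube([300, 1050, 600]);
translate([900, 0, 0]) cube([300, 1050, 800]);
translate([1200, 0, 0]) cube([300, 1050, 1000]);
translate([1500, 0, 0]) cube([300, 1050, 1200]);


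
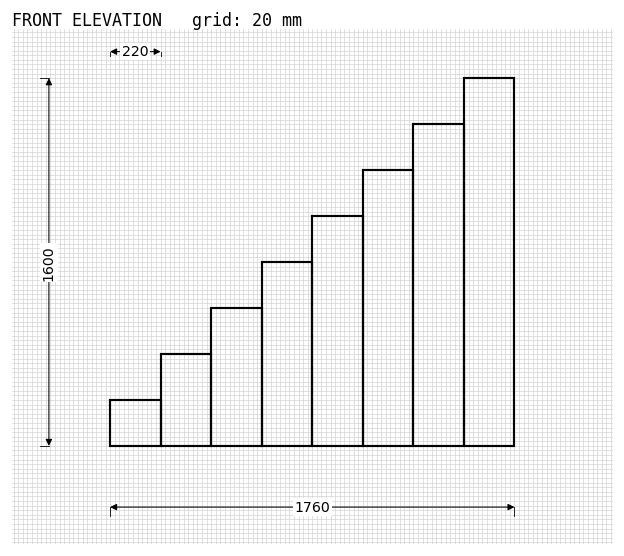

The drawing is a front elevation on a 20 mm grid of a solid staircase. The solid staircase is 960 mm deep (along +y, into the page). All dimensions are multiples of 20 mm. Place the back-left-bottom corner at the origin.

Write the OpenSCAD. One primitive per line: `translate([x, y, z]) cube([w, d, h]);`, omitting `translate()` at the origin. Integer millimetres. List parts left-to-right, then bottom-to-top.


cube([220, 960, 200]);
translate([220, 0, 0]) cube([220, 960, 400]);
translate([440, 0, 0]) cube([220, 960, 600]);
translate([660, 0, 0]) cube([220, 960, 800]);
translate([880, 0, 0]) cube([220, 960, 1000]);
translate([1100, 0, 0]) cube([220, 960, 1200]);
translate([1320, 0, 0]) cube([220, 960, 1400]);
translate([1540, 0, 0]) cube([220, 960, 1600]);


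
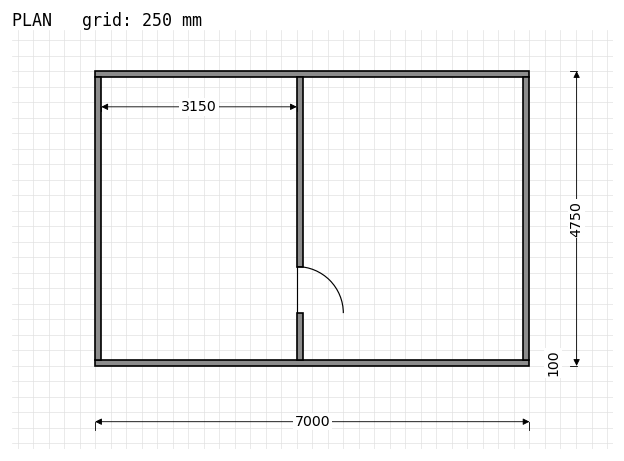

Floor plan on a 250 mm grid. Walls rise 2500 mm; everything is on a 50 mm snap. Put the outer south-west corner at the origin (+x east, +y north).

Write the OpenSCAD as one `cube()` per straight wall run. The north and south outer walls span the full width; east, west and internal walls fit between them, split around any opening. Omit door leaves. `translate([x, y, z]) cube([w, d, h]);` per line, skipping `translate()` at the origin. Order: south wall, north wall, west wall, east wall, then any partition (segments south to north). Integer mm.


cube([7000, 100, 2500]);
translate([0, 4650, 0]) cube([7000, 100, 2500]);
translate([0, 100, 0]) cube([100, 4550, 2500]);
translate([6900, 100, 0]) cube([100, 4550, 2500]);
translate([3250, 100, 0]) cube([100, 750, 2500]);
translate([3250, 1600, 0]) cube([100, 3050, 2500]);
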